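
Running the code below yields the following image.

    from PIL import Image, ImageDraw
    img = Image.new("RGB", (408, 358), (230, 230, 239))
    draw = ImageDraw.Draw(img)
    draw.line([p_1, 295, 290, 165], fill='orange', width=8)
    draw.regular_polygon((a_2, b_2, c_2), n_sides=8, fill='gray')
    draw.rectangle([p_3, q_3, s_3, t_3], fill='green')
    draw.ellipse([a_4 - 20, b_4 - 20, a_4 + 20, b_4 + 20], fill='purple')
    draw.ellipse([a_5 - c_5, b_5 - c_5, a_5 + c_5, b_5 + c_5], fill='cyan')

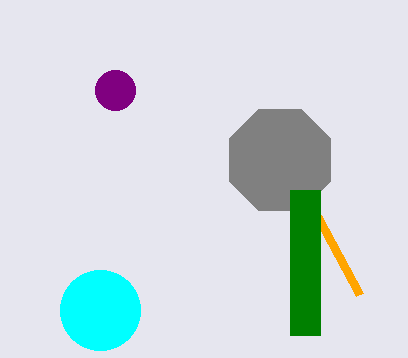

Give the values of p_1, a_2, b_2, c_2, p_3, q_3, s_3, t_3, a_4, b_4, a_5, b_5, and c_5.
p_1 = 360, a_2 = 280, b_2 = 160, c_2 = 55, p_3 = 290, q_3 = 190, s_3 = 320, t_3 = 335, a_4 = 115, b_4 = 90, a_5 = 100, b_5 = 310, c_5 = 40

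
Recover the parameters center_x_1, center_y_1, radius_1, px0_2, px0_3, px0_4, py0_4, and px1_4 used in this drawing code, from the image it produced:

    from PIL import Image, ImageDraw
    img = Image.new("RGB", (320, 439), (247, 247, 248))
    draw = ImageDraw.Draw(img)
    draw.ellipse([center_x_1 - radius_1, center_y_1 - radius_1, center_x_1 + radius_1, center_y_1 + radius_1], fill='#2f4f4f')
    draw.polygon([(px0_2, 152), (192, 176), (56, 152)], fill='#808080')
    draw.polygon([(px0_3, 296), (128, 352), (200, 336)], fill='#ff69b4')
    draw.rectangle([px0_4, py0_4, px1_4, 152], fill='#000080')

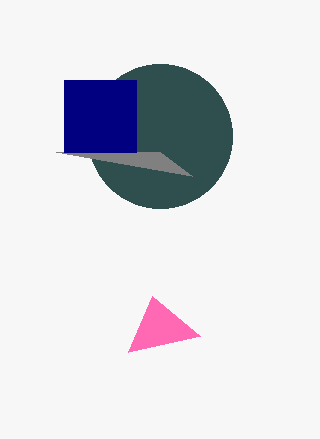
center_x_1 = 160
center_y_1 = 136
radius_1 = 72
px0_2 = 160
px0_3 = 152
px0_4 = 64
py0_4 = 80
px1_4 = 136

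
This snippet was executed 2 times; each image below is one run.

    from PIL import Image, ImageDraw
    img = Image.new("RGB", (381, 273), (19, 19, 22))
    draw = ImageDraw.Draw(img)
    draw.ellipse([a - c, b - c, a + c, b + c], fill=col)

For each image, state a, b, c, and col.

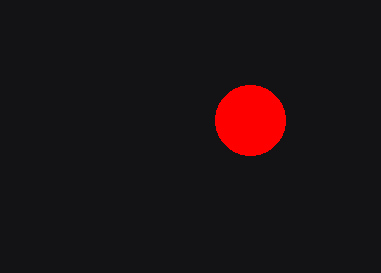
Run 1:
a = 250
b = 120
c = 35
col = 'red'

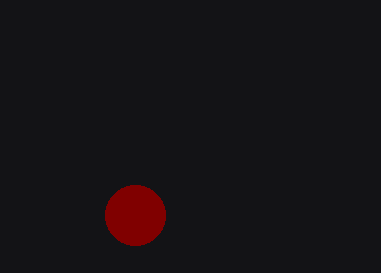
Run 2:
a = 135, b = 215, c = 30, col = 'maroon'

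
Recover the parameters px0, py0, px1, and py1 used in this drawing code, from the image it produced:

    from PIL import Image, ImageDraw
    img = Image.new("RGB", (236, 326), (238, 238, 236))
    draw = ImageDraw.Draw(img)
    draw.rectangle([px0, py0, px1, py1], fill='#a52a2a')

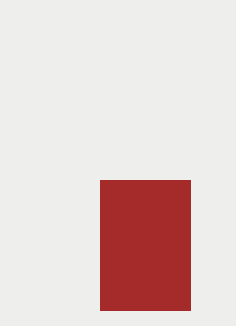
px0 = 100; py0 = 180; px1 = 190; py1 = 310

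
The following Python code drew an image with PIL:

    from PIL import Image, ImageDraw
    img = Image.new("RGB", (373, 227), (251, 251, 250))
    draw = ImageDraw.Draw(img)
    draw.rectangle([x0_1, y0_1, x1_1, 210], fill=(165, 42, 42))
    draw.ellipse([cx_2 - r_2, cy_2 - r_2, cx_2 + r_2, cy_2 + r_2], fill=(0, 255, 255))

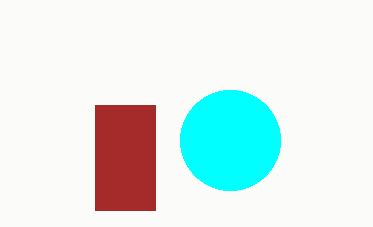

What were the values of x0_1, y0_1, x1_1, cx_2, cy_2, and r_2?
x0_1 = 95; y0_1 = 105; x1_1 = 155; cx_2 = 230; cy_2 = 140; r_2 = 50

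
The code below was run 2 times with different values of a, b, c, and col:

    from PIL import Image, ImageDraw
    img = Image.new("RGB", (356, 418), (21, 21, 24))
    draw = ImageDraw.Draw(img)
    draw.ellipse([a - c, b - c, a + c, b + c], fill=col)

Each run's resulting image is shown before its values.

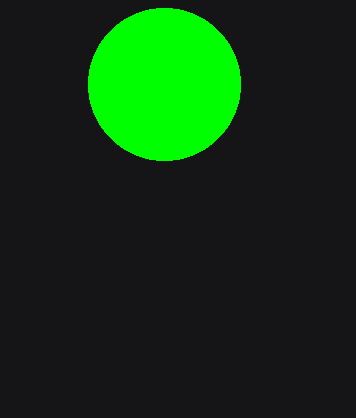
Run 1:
a = 164; b = 84; c = 76; col = 'lime'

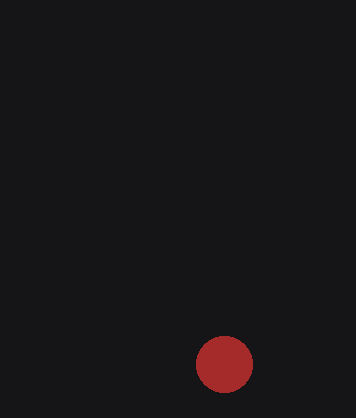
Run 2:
a = 224; b = 364; c = 28; col = 'brown'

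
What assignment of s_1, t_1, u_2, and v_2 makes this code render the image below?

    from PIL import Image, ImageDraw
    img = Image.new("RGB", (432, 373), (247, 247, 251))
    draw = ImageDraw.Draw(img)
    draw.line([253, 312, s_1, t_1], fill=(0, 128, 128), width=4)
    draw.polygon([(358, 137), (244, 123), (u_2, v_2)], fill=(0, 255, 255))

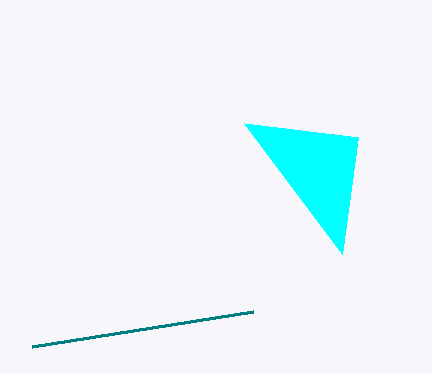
s_1 = 32; t_1 = 347; u_2 = 342; v_2 = 254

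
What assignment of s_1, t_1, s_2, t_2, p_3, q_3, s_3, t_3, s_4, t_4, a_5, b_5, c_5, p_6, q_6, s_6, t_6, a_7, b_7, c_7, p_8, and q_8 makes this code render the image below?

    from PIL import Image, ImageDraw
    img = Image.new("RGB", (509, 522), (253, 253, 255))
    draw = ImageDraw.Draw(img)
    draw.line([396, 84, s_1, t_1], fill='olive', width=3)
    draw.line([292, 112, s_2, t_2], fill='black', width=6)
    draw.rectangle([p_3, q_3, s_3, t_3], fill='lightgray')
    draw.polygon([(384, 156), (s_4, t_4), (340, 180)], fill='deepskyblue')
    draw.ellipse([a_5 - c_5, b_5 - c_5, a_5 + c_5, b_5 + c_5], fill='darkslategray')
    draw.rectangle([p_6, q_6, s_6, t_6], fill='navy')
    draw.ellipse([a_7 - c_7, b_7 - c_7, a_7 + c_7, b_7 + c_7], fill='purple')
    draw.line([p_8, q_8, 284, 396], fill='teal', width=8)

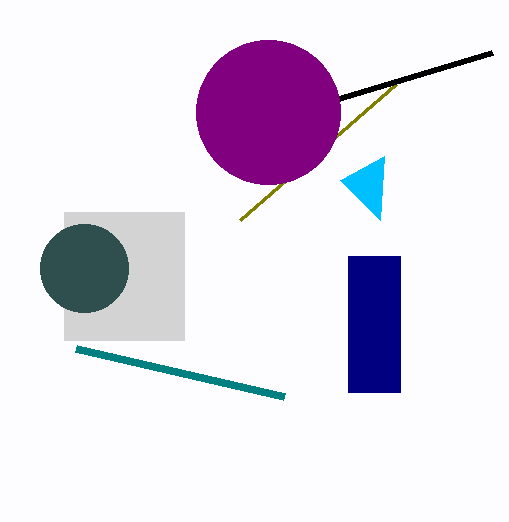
s_1 = 240; t_1 = 220; s_2 = 492; t_2 = 52; p_3 = 64; q_3 = 212; s_3 = 184; t_3 = 340; s_4 = 380; t_4 = 220; a_5 = 84; b_5 = 268; c_5 = 44; p_6 = 348; q_6 = 256; s_6 = 400; t_6 = 392; a_7 = 268; b_7 = 112; c_7 = 72; p_8 = 76; q_8 = 348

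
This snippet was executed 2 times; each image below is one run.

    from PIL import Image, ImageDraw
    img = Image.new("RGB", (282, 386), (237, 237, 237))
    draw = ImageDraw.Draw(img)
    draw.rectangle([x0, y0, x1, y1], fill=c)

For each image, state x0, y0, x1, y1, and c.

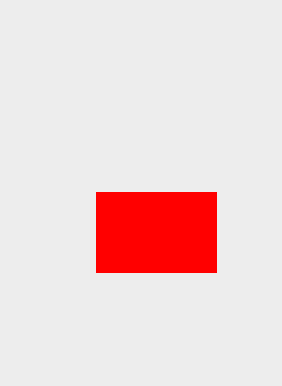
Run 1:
x0 = 96, y0 = 192, x1 = 216, y1 = 272, c = 'red'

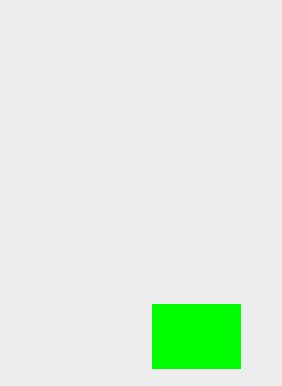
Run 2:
x0 = 152
y0 = 304
x1 = 240
y1 = 368
c = 'lime'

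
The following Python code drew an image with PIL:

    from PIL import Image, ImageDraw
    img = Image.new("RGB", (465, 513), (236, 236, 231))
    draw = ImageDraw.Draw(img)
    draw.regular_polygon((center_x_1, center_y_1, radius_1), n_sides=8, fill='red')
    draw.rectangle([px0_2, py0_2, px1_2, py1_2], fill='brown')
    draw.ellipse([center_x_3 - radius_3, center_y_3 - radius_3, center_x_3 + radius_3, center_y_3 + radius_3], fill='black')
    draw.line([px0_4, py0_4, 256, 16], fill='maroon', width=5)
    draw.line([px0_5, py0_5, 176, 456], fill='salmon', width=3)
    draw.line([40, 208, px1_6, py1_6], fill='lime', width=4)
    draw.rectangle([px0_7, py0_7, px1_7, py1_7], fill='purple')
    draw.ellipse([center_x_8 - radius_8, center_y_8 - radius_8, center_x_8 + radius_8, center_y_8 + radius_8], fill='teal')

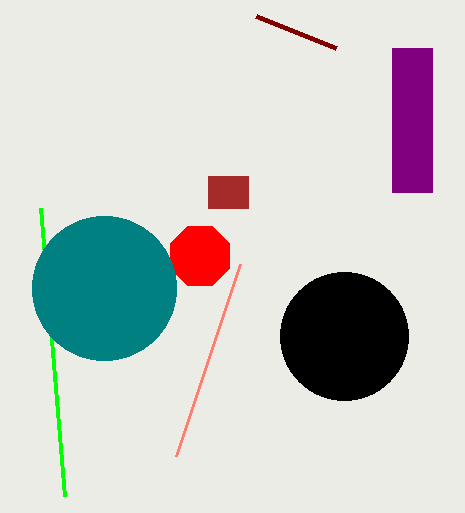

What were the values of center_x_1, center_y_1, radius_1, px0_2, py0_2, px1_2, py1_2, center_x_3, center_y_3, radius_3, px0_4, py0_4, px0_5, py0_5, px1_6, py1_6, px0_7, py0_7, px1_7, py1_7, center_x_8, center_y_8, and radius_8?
center_x_1 = 200, center_y_1 = 256, radius_1 = 32, px0_2 = 208, py0_2 = 176, px1_2 = 248, py1_2 = 208, center_x_3 = 344, center_y_3 = 336, radius_3 = 64, px0_4 = 336, py0_4 = 48, px0_5 = 240, py0_5 = 264, px1_6 = 64, py1_6 = 496, px0_7 = 392, py0_7 = 48, px1_7 = 432, py1_7 = 192, center_x_8 = 104, center_y_8 = 288, radius_8 = 72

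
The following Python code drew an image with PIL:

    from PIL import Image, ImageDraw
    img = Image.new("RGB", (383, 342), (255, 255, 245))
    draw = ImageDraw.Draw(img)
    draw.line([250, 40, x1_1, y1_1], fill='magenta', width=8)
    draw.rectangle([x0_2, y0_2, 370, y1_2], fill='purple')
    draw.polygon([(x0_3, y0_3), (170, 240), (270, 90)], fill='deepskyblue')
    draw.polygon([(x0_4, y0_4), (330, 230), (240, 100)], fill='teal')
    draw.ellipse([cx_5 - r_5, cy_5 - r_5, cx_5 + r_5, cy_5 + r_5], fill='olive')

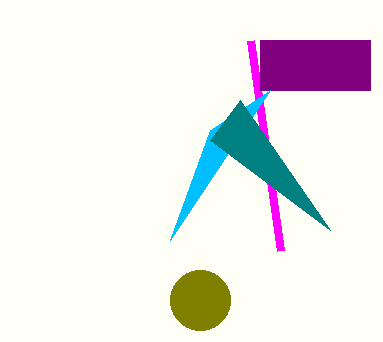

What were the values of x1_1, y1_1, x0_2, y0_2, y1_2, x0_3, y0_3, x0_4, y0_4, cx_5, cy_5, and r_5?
x1_1 = 280, y1_1 = 250, x0_2 = 260, y0_2 = 40, y1_2 = 90, x0_3 = 210, y0_3 = 130, x0_4 = 210, y0_4 = 140, cx_5 = 200, cy_5 = 300, r_5 = 30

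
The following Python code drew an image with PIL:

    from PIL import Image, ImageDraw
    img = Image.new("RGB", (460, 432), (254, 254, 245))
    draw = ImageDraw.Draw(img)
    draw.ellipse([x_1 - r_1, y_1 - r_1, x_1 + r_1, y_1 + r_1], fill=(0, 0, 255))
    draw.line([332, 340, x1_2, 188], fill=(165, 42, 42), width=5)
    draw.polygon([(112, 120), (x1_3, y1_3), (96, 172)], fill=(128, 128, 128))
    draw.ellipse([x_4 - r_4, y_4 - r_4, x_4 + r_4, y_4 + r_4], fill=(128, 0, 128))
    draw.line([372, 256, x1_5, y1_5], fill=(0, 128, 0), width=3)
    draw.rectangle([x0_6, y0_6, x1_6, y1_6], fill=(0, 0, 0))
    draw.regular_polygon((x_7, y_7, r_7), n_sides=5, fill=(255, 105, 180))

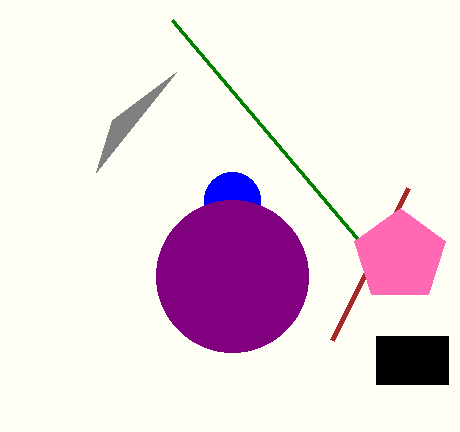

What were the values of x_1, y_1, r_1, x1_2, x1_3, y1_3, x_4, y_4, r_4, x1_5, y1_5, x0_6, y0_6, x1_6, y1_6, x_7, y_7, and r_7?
x_1 = 232; y_1 = 200; r_1 = 28; x1_2 = 408; x1_3 = 176; y1_3 = 72; x_4 = 232; y_4 = 276; r_4 = 76; x1_5 = 172; y1_5 = 20; x0_6 = 376; y0_6 = 336; x1_6 = 448; y1_6 = 384; x_7 = 400; y_7 = 256; r_7 = 48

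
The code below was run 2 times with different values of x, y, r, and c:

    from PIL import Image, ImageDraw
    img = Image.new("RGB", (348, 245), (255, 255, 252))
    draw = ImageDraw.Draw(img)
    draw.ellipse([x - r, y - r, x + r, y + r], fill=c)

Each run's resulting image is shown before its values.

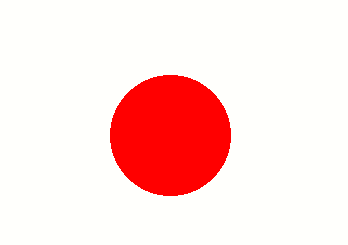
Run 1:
x = 170; y = 135; r = 60; c = 'red'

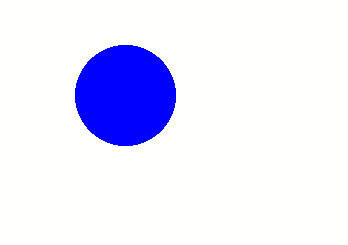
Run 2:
x = 125; y = 95; r = 50; c = 'blue'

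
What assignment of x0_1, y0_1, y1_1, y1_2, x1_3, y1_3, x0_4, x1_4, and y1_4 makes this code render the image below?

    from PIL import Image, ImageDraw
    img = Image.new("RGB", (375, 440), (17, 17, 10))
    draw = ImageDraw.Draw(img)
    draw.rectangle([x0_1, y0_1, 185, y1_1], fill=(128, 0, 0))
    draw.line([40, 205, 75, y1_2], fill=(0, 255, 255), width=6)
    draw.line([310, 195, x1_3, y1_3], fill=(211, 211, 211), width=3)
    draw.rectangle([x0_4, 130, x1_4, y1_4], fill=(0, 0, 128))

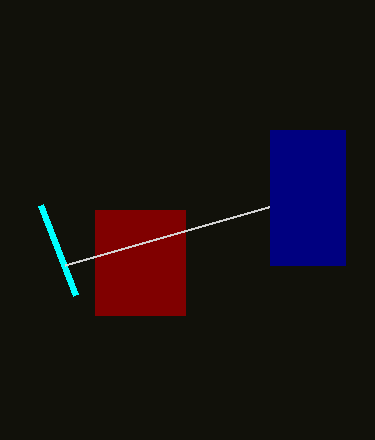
x0_1 = 95, y0_1 = 210, y1_1 = 315, y1_2 = 295, x1_3 = 65, y1_3 = 265, x0_4 = 270, x1_4 = 345, y1_4 = 265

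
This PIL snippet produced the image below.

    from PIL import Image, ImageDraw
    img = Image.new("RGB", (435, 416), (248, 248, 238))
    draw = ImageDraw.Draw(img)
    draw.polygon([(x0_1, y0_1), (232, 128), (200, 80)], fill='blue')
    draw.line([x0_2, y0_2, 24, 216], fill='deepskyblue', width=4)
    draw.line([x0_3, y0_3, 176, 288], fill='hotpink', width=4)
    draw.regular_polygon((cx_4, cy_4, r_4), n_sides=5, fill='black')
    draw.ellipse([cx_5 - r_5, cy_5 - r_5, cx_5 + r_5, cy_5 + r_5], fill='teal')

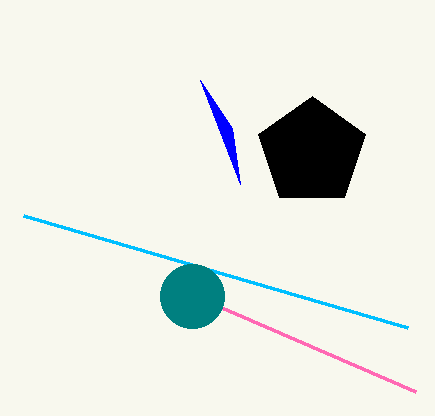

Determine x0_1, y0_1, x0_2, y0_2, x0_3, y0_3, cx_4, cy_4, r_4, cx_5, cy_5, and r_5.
x0_1 = 240, y0_1 = 184, x0_2 = 408, y0_2 = 328, x0_3 = 416, y0_3 = 392, cx_4 = 312, cy_4 = 152, r_4 = 56, cx_5 = 192, cy_5 = 296, r_5 = 32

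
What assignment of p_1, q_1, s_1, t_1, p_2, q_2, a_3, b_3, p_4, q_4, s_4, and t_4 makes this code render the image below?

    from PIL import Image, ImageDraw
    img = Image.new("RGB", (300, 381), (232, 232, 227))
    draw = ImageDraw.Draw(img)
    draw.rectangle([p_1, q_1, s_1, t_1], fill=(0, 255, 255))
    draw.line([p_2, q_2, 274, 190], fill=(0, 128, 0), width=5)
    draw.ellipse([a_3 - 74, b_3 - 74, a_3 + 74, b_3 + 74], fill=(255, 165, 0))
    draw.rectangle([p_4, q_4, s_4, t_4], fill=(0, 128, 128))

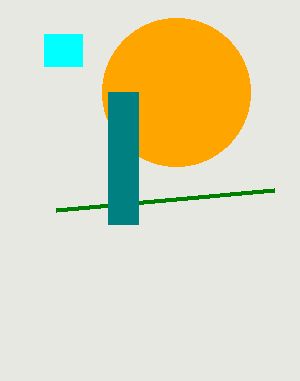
p_1 = 44; q_1 = 34; s_1 = 82; t_1 = 66; p_2 = 56; q_2 = 210; a_3 = 176; b_3 = 92; p_4 = 108; q_4 = 92; s_4 = 138; t_4 = 224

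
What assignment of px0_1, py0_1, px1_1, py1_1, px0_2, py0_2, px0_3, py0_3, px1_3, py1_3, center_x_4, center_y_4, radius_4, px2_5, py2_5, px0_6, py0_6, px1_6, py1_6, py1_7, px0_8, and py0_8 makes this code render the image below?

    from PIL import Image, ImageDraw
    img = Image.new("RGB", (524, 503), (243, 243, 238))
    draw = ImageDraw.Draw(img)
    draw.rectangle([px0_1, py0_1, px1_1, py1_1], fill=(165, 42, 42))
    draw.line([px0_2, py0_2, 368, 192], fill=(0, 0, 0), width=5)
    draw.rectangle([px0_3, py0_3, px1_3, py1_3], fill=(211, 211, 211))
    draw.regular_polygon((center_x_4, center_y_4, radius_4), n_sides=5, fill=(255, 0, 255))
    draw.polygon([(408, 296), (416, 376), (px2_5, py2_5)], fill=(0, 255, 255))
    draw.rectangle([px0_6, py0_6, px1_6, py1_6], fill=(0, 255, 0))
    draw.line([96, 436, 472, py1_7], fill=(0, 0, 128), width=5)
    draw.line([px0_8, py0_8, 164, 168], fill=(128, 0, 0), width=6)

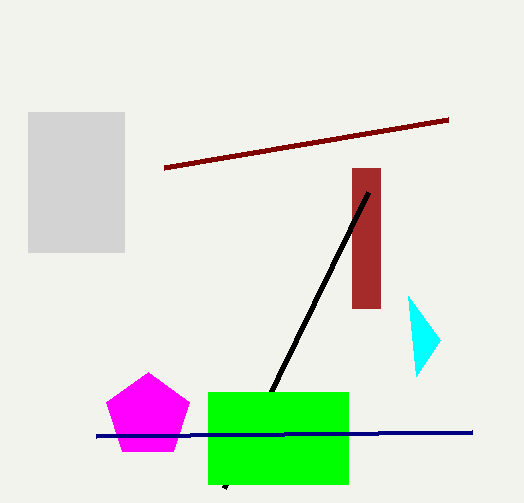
px0_1 = 352; py0_1 = 168; px1_1 = 380; py1_1 = 308; px0_2 = 224; py0_2 = 488; px0_3 = 28; py0_3 = 112; px1_3 = 124; py1_3 = 252; center_x_4 = 148; center_y_4 = 416; radius_4 = 44; px2_5 = 440; py2_5 = 340; px0_6 = 208; py0_6 = 392; px1_6 = 348; py1_6 = 484; py1_7 = 432; px0_8 = 448; py0_8 = 120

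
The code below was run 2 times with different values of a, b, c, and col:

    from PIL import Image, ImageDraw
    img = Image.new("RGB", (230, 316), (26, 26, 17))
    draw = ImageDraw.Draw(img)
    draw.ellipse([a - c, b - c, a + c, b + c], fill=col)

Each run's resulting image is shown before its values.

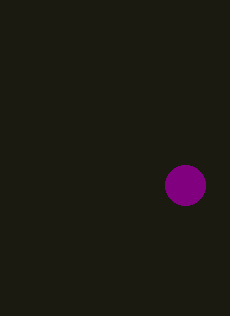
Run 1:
a = 185
b = 185
c = 20
col = 'purple'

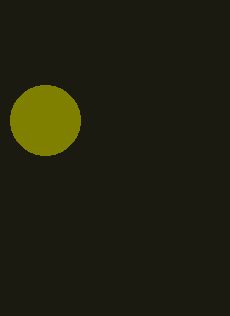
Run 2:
a = 45
b = 120
c = 35
col = 'olive'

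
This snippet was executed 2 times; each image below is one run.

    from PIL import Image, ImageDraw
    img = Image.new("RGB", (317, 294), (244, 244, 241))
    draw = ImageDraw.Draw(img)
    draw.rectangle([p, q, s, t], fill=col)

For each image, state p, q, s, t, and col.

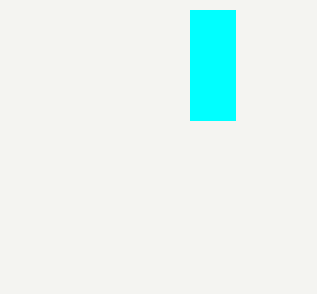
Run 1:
p = 190
q = 10
s = 235
t = 120
col = 'cyan'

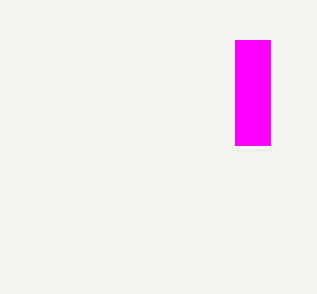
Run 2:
p = 235, q = 40, s = 270, t = 145, col = 'magenta'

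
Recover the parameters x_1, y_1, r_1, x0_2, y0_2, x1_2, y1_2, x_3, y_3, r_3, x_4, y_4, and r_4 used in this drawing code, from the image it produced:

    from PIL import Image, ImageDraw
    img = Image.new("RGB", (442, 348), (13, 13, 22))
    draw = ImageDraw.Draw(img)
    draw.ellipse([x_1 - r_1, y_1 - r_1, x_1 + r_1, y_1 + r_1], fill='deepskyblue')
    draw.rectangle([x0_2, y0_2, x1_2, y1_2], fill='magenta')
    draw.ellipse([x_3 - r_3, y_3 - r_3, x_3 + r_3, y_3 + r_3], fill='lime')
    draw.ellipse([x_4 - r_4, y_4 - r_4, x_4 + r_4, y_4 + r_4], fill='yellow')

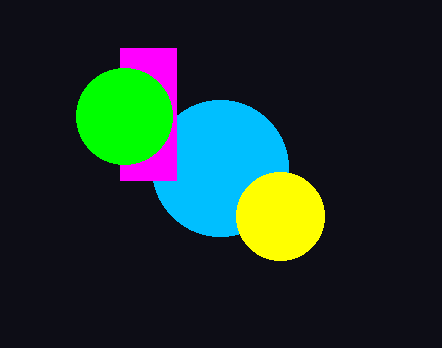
x_1 = 220, y_1 = 168, r_1 = 68, x0_2 = 120, y0_2 = 48, x1_2 = 176, y1_2 = 180, x_3 = 124, y_3 = 116, r_3 = 48, x_4 = 280, y_4 = 216, r_4 = 44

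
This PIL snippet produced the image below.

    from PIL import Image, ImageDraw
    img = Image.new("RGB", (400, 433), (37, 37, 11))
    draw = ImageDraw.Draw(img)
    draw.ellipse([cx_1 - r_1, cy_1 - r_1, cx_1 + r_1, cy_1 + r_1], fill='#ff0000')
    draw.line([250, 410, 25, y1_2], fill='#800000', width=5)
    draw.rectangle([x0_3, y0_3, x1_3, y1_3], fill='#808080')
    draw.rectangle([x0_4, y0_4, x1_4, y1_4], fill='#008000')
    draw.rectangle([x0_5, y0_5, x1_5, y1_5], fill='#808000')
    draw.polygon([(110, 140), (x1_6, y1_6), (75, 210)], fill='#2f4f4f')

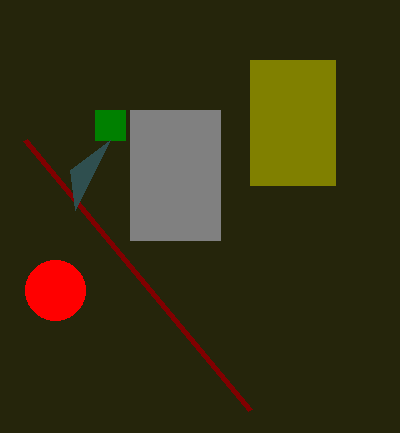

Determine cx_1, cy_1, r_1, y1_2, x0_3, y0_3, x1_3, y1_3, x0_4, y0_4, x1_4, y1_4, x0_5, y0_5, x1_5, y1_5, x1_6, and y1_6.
cx_1 = 55
cy_1 = 290
r_1 = 30
y1_2 = 140
x0_3 = 130
y0_3 = 110
x1_3 = 220
y1_3 = 240
x0_4 = 95
y0_4 = 110
x1_4 = 125
y1_4 = 140
x0_5 = 250
y0_5 = 60
x1_5 = 335
y1_5 = 185
x1_6 = 70
y1_6 = 170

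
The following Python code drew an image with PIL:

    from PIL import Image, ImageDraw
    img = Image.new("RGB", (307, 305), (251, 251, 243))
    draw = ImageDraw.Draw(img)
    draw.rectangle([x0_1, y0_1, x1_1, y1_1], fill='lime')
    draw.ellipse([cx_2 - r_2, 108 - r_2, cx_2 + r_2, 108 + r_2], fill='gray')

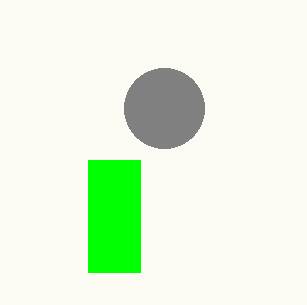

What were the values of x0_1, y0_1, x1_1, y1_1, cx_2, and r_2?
x0_1 = 88
y0_1 = 160
x1_1 = 140
y1_1 = 272
cx_2 = 164
r_2 = 40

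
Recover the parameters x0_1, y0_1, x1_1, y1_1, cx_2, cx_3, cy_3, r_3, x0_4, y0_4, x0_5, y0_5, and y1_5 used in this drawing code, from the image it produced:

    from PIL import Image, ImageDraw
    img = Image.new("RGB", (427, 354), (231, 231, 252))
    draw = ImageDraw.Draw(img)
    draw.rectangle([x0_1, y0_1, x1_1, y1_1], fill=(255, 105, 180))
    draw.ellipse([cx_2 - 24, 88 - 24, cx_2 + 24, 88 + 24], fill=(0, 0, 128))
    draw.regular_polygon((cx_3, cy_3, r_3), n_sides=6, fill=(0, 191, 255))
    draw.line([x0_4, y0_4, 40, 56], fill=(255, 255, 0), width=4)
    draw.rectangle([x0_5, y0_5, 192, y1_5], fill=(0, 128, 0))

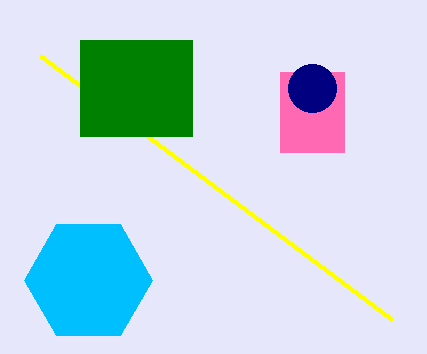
x0_1 = 280, y0_1 = 72, x1_1 = 344, y1_1 = 152, cx_2 = 312, cx_3 = 88, cy_3 = 280, r_3 = 64, x0_4 = 392, y0_4 = 320, x0_5 = 80, y0_5 = 40, y1_5 = 136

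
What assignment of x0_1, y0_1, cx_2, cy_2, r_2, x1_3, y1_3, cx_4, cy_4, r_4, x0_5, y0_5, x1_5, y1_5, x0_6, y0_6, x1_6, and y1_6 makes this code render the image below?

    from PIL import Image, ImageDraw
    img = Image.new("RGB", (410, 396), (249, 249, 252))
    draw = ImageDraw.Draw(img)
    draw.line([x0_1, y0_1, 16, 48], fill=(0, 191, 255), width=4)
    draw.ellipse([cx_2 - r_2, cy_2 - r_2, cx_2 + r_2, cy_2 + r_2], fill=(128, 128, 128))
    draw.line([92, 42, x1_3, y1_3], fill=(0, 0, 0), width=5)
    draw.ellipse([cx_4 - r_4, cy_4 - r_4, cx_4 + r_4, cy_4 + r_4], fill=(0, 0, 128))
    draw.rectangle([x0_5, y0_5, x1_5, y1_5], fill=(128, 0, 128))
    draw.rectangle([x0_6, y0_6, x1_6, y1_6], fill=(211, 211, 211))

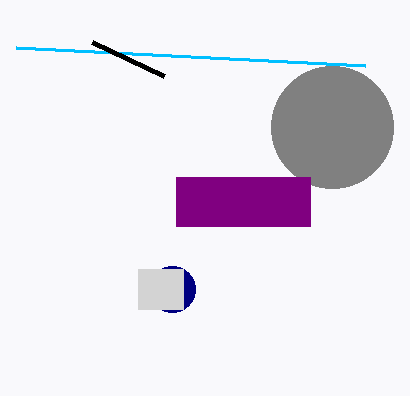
x0_1 = 365; y0_1 = 66; cx_2 = 332; cy_2 = 127; r_2 = 61; x1_3 = 164; y1_3 = 76; cx_4 = 172; cy_4 = 289; r_4 = 23; x0_5 = 176; y0_5 = 177; x1_5 = 310; y1_5 = 226; x0_6 = 138; y0_6 = 269; x1_6 = 183; y1_6 = 309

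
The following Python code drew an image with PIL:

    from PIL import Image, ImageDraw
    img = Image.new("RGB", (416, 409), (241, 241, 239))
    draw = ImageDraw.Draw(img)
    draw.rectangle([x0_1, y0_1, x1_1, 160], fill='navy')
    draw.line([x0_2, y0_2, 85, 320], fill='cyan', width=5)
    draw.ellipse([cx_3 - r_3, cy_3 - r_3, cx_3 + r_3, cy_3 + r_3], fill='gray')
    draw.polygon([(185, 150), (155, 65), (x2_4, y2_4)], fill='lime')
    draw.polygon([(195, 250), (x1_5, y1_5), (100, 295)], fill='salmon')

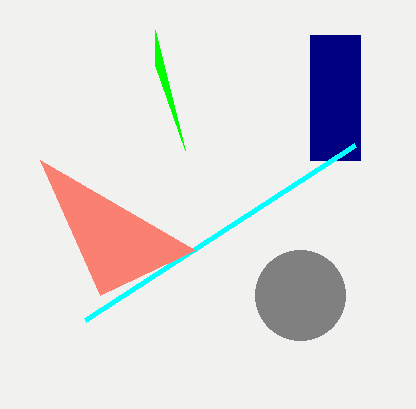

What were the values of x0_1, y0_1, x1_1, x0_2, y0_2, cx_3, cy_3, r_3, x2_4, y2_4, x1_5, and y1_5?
x0_1 = 310; y0_1 = 35; x1_1 = 360; x0_2 = 355; y0_2 = 145; cx_3 = 300; cy_3 = 295; r_3 = 45; x2_4 = 155; y2_4 = 30; x1_5 = 40; y1_5 = 160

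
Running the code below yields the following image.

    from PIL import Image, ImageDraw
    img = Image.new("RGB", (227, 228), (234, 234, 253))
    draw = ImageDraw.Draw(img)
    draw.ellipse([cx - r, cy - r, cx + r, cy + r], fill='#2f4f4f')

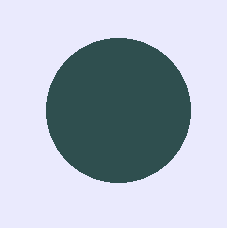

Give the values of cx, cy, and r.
cx = 118
cy = 110
r = 72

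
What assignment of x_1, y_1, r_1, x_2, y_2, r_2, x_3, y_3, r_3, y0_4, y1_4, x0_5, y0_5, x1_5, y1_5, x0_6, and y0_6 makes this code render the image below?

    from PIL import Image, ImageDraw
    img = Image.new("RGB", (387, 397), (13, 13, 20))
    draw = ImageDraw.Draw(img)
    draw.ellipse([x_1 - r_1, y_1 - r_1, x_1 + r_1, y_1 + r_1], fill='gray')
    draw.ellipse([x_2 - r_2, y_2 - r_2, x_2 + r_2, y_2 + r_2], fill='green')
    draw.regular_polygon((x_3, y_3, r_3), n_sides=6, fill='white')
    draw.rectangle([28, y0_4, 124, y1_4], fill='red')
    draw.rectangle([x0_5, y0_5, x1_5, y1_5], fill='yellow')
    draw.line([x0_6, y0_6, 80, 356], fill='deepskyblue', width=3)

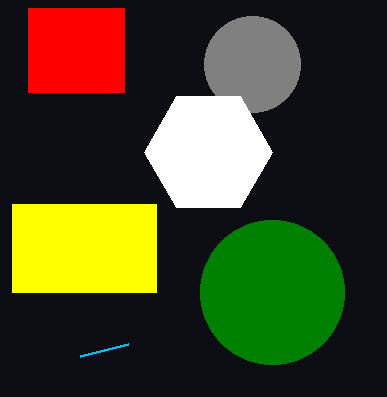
x_1 = 252, y_1 = 64, r_1 = 48, x_2 = 272, y_2 = 292, r_2 = 72, x_3 = 208, y_3 = 152, r_3 = 64, y0_4 = 8, y1_4 = 92, x0_5 = 12, y0_5 = 204, x1_5 = 156, y1_5 = 292, x0_6 = 128, y0_6 = 344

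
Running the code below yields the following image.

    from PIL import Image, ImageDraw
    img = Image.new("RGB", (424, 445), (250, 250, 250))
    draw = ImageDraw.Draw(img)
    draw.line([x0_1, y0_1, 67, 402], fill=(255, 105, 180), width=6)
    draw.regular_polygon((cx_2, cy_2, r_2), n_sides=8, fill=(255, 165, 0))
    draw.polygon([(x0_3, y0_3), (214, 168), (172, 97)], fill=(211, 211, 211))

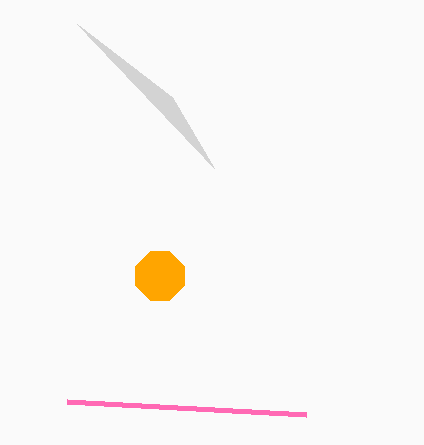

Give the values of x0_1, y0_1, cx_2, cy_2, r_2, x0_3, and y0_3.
x0_1 = 306; y0_1 = 415; cx_2 = 160; cy_2 = 276; r_2 = 26; x0_3 = 77; y0_3 = 24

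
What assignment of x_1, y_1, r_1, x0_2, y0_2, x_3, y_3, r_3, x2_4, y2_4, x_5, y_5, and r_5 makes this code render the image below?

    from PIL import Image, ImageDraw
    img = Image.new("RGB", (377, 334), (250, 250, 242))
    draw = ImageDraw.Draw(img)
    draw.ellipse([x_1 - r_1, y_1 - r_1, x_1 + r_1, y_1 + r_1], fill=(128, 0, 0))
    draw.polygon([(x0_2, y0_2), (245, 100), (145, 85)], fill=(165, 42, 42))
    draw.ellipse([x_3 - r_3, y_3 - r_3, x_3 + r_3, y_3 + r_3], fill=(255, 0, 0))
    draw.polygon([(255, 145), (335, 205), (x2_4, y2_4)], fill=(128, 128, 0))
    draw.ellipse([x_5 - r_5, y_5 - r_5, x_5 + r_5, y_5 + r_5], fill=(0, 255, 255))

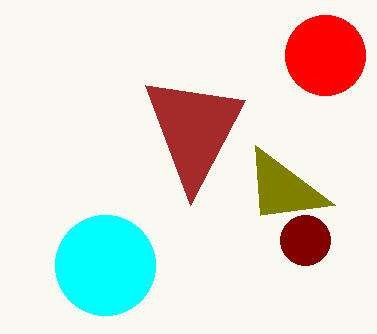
x_1 = 305, y_1 = 240, r_1 = 25, x0_2 = 190, y0_2 = 205, x_3 = 325, y_3 = 55, r_3 = 40, x2_4 = 260, y2_4 = 215, x_5 = 105, y_5 = 265, r_5 = 50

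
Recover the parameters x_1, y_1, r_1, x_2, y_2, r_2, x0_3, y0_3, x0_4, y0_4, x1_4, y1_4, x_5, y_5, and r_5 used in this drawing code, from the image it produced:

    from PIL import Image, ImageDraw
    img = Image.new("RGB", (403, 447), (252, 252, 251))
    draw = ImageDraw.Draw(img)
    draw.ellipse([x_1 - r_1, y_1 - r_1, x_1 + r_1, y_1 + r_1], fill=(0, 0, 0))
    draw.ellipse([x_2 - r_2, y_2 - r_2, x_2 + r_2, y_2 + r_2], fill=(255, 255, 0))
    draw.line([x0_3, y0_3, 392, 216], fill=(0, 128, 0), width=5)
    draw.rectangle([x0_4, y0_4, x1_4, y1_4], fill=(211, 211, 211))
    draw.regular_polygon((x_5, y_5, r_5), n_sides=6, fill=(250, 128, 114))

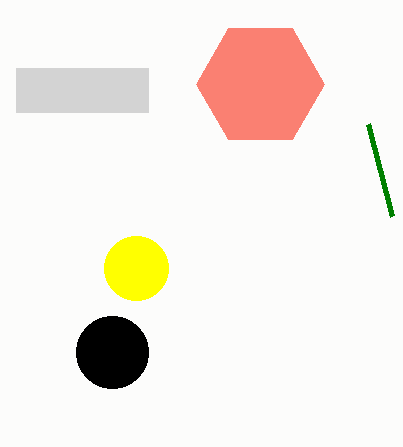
x_1 = 112; y_1 = 352; r_1 = 36; x_2 = 136; y_2 = 268; r_2 = 32; x0_3 = 368; y0_3 = 124; x0_4 = 16; y0_4 = 68; x1_4 = 148; y1_4 = 112; x_5 = 260; y_5 = 84; r_5 = 64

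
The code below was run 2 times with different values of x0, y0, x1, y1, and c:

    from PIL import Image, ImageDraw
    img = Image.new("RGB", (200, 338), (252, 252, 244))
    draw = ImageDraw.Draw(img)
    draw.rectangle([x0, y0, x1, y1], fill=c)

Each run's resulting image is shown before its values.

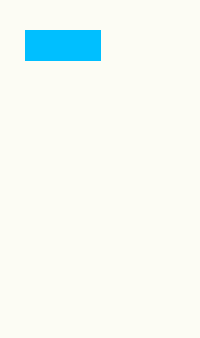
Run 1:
x0 = 25, y0 = 30, x1 = 100, y1 = 60, c = 'deepskyblue'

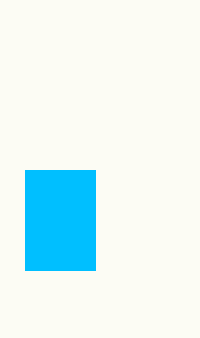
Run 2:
x0 = 25, y0 = 170, x1 = 95, y1 = 270, c = 'deepskyblue'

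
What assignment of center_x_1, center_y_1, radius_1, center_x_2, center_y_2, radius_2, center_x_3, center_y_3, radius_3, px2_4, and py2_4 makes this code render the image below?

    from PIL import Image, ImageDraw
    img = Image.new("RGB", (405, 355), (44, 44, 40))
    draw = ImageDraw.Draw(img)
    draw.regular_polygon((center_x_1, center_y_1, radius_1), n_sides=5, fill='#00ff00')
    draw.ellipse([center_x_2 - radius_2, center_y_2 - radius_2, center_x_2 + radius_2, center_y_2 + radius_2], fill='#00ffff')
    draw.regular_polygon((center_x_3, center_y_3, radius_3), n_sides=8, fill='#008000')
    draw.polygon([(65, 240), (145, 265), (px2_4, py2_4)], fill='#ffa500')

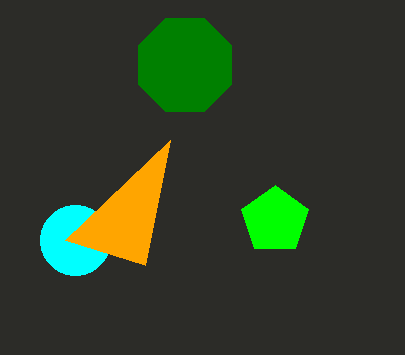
center_x_1 = 275; center_y_1 = 220; radius_1 = 35; center_x_2 = 75; center_y_2 = 240; radius_2 = 35; center_x_3 = 185; center_y_3 = 65; radius_3 = 50; px2_4 = 170; py2_4 = 140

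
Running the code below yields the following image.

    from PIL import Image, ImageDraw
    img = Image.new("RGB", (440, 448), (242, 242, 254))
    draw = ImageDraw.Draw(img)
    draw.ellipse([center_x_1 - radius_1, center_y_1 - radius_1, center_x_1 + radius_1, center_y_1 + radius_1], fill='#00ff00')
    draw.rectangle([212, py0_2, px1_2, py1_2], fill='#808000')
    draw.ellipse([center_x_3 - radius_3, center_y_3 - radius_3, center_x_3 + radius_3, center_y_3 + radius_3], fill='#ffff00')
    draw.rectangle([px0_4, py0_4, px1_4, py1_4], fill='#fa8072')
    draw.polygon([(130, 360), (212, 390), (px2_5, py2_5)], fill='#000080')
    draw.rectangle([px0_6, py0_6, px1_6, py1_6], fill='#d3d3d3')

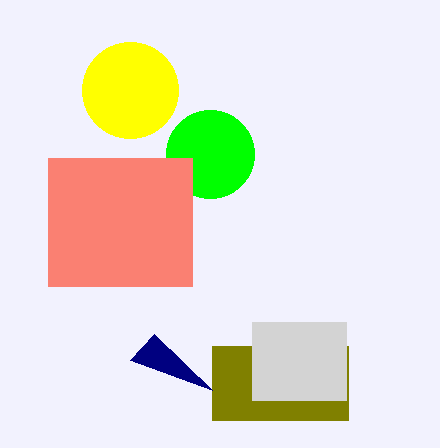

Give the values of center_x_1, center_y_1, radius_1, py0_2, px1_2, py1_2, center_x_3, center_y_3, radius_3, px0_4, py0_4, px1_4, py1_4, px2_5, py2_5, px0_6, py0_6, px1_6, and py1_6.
center_x_1 = 210; center_y_1 = 154; radius_1 = 44; py0_2 = 346; px1_2 = 348; py1_2 = 420; center_x_3 = 130; center_y_3 = 90; radius_3 = 48; px0_4 = 48; py0_4 = 158; px1_4 = 192; py1_4 = 286; px2_5 = 154; py2_5 = 334; px0_6 = 252; py0_6 = 322; px1_6 = 346; py1_6 = 400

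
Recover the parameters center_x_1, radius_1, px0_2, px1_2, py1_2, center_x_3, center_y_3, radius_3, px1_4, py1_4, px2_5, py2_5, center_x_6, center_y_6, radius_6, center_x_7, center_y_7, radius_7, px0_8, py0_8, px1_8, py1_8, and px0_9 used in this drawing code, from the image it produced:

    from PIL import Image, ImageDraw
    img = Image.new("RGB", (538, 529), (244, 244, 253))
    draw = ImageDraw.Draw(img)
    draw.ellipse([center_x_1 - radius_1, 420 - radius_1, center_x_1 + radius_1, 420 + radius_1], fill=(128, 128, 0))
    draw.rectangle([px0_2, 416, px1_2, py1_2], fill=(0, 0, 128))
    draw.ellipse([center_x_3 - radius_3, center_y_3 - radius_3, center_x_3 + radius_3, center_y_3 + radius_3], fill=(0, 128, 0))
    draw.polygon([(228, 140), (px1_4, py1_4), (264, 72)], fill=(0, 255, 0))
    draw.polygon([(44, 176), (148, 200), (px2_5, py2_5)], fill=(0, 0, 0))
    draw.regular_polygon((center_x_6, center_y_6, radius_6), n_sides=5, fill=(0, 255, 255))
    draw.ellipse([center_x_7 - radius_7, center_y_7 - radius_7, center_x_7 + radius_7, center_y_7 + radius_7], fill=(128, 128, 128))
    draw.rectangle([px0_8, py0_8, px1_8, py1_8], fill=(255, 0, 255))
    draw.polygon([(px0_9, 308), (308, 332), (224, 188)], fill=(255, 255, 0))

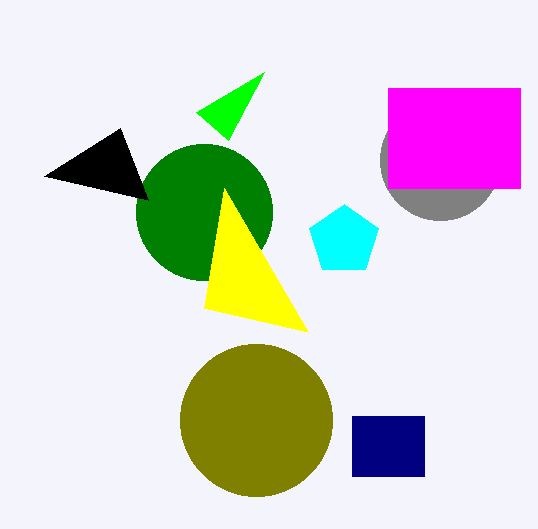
center_x_1 = 256; radius_1 = 76; px0_2 = 352; px1_2 = 424; py1_2 = 476; center_x_3 = 204; center_y_3 = 212; radius_3 = 68; px1_4 = 196; py1_4 = 112; px2_5 = 120; py2_5 = 128; center_x_6 = 344; center_y_6 = 240; radius_6 = 36; center_x_7 = 440; center_y_7 = 160; radius_7 = 60; px0_8 = 388; py0_8 = 88; px1_8 = 520; py1_8 = 188; px0_9 = 204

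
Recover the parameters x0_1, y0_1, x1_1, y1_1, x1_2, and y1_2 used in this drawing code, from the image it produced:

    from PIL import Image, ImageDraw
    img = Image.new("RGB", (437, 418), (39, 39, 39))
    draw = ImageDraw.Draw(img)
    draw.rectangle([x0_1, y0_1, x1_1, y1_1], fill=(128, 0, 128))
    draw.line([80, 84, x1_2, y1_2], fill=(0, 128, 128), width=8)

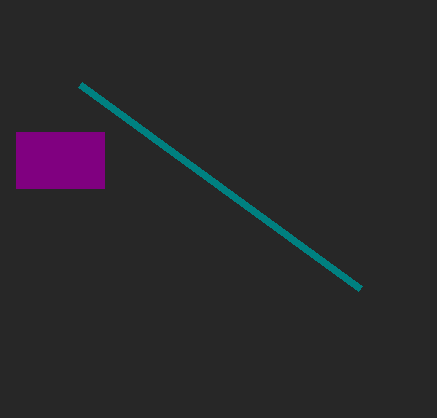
x0_1 = 16, y0_1 = 132, x1_1 = 104, y1_1 = 188, x1_2 = 360, y1_2 = 288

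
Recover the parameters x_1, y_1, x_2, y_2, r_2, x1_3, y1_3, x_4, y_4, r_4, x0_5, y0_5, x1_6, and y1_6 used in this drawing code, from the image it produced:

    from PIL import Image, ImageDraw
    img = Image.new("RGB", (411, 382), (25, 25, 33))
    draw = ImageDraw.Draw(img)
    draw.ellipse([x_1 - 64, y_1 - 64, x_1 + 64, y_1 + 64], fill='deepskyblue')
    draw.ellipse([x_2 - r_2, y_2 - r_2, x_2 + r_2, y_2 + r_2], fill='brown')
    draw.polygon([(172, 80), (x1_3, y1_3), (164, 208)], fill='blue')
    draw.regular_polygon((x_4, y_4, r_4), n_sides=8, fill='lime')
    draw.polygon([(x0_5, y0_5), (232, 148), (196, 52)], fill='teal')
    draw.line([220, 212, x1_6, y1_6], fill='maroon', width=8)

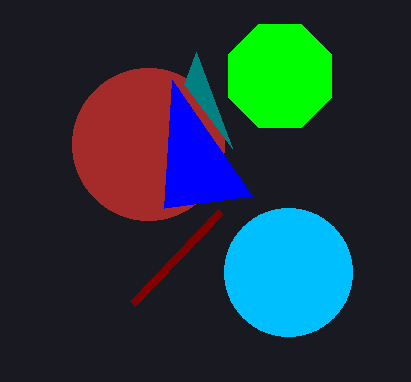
x_1 = 288; y_1 = 272; x_2 = 148; y_2 = 144; r_2 = 76; x1_3 = 252; y1_3 = 196; x_4 = 280; y_4 = 76; r_4 = 56; x0_5 = 184; y0_5 = 84; x1_6 = 132; y1_6 = 304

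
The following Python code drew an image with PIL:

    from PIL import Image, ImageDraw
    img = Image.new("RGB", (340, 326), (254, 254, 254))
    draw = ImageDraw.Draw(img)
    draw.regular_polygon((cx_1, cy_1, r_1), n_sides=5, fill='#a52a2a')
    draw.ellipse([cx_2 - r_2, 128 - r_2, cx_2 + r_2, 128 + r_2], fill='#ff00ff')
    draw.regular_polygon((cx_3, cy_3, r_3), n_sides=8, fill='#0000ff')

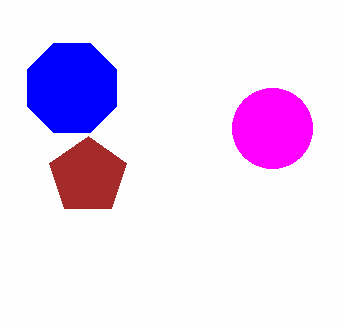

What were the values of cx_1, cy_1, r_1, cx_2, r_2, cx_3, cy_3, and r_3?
cx_1 = 88; cy_1 = 176; r_1 = 40; cx_2 = 272; r_2 = 40; cx_3 = 72; cy_3 = 88; r_3 = 48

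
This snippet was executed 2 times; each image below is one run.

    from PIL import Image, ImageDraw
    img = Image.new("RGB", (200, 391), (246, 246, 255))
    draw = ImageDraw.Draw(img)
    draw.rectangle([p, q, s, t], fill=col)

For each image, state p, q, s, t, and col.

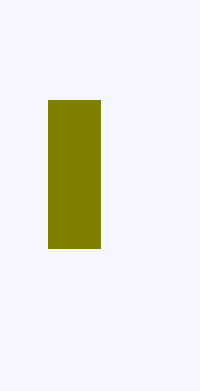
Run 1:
p = 48, q = 100, s = 100, t = 248, col = 'olive'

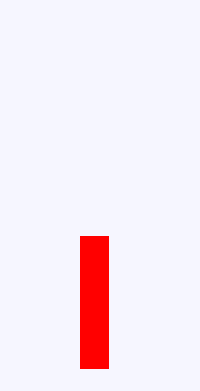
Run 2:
p = 80
q = 236
s = 108
t = 368
col = 'red'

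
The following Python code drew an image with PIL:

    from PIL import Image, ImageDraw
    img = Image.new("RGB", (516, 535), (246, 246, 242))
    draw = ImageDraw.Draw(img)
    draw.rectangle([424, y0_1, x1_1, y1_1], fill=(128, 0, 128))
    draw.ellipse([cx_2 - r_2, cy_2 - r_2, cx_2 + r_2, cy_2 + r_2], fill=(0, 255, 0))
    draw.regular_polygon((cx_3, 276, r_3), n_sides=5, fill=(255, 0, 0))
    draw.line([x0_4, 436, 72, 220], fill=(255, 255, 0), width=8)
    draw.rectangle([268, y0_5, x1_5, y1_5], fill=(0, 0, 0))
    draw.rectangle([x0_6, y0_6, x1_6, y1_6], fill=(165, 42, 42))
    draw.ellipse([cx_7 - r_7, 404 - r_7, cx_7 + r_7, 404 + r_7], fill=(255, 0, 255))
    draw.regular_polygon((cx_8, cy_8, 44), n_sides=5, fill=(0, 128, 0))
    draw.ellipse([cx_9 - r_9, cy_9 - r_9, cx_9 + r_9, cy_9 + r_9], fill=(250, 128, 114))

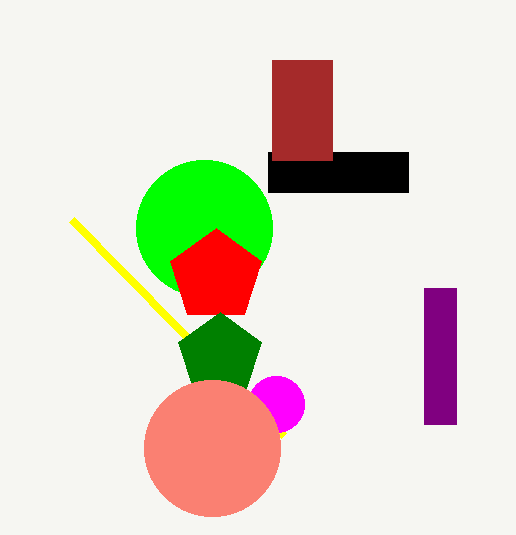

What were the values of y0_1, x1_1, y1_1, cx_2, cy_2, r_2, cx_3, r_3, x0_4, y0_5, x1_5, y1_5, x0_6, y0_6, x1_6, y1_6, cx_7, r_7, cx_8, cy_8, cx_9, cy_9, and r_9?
y0_1 = 288; x1_1 = 456; y1_1 = 424; cx_2 = 204; cy_2 = 228; r_2 = 68; cx_3 = 216; r_3 = 48; x0_4 = 284; y0_5 = 152; x1_5 = 408; y1_5 = 192; x0_6 = 272; y0_6 = 60; x1_6 = 332; y1_6 = 160; cx_7 = 276; r_7 = 28; cx_8 = 220; cy_8 = 356; cx_9 = 212; cy_9 = 448; r_9 = 68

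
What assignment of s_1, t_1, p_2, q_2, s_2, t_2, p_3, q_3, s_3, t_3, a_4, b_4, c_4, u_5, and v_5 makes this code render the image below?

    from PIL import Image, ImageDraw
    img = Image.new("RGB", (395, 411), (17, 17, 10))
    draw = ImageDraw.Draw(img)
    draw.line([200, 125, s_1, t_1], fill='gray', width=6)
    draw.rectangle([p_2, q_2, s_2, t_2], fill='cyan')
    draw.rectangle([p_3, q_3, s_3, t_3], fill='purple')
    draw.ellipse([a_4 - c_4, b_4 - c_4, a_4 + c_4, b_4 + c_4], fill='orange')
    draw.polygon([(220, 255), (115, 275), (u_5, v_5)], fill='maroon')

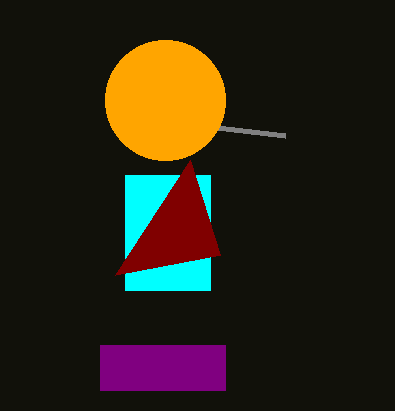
s_1 = 285, t_1 = 135, p_2 = 125, q_2 = 175, s_2 = 210, t_2 = 290, p_3 = 100, q_3 = 345, s_3 = 225, t_3 = 390, a_4 = 165, b_4 = 100, c_4 = 60, u_5 = 190, v_5 = 160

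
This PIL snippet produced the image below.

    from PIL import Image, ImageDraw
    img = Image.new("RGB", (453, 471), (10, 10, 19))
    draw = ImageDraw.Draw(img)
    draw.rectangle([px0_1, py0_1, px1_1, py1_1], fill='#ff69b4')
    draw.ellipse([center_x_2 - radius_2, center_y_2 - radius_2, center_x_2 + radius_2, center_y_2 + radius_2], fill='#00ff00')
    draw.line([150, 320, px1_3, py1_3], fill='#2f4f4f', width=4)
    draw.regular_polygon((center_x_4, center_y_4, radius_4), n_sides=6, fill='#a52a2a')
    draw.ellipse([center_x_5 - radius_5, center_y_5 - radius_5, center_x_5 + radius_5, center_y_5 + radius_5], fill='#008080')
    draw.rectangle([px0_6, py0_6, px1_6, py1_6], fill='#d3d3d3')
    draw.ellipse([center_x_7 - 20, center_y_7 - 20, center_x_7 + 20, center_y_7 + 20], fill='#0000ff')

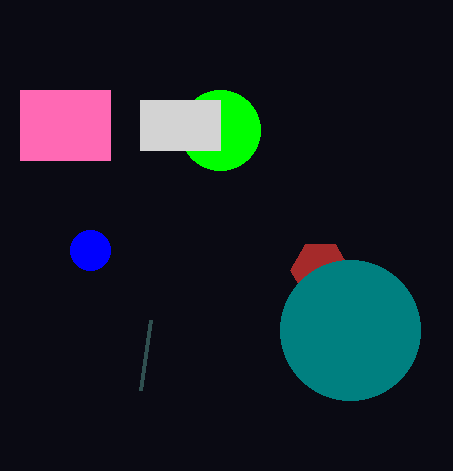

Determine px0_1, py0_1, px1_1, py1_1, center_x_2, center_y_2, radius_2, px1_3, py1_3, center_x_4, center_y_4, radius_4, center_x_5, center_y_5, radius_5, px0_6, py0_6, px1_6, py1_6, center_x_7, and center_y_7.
px0_1 = 20, py0_1 = 90, px1_1 = 110, py1_1 = 160, center_x_2 = 220, center_y_2 = 130, radius_2 = 40, px1_3 = 140, py1_3 = 390, center_x_4 = 320, center_y_4 = 270, radius_4 = 30, center_x_5 = 350, center_y_5 = 330, radius_5 = 70, px0_6 = 140, py0_6 = 100, px1_6 = 220, py1_6 = 150, center_x_7 = 90, center_y_7 = 250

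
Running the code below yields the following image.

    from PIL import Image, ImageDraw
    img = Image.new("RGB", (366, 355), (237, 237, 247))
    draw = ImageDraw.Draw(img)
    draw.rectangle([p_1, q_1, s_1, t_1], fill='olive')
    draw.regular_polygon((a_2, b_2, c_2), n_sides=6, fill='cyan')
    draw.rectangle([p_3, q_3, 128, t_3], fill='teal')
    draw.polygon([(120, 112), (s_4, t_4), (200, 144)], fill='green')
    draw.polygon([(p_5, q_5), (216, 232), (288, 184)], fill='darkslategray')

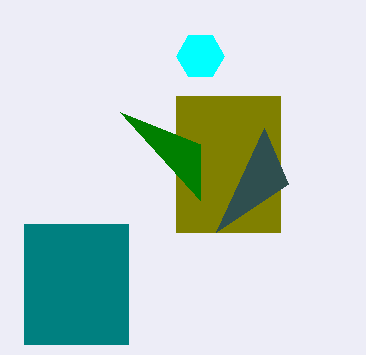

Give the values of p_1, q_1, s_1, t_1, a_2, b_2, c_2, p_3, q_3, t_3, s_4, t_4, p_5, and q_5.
p_1 = 176; q_1 = 96; s_1 = 280; t_1 = 232; a_2 = 200; b_2 = 56; c_2 = 24; p_3 = 24; q_3 = 224; t_3 = 344; s_4 = 200; t_4 = 200; p_5 = 264; q_5 = 128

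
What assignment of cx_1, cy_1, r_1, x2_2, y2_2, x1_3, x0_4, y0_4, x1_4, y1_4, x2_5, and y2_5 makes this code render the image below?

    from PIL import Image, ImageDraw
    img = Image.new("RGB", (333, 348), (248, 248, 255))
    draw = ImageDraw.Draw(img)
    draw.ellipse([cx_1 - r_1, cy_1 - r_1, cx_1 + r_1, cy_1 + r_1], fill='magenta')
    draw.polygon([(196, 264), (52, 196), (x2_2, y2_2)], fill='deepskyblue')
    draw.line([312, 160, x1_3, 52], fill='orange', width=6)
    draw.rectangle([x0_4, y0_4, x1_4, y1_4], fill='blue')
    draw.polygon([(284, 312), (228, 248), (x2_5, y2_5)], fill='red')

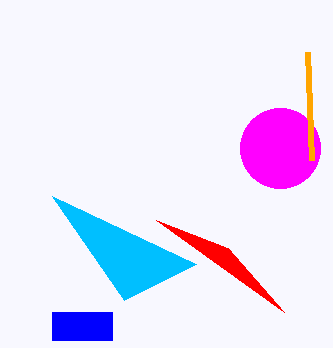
cx_1 = 280
cy_1 = 148
r_1 = 40
x2_2 = 124
y2_2 = 300
x1_3 = 308
x0_4 = 52
y0_4 = 312
x1_4 = 112
y1_4 = 340
x2_5 = 156
y2_5 = 220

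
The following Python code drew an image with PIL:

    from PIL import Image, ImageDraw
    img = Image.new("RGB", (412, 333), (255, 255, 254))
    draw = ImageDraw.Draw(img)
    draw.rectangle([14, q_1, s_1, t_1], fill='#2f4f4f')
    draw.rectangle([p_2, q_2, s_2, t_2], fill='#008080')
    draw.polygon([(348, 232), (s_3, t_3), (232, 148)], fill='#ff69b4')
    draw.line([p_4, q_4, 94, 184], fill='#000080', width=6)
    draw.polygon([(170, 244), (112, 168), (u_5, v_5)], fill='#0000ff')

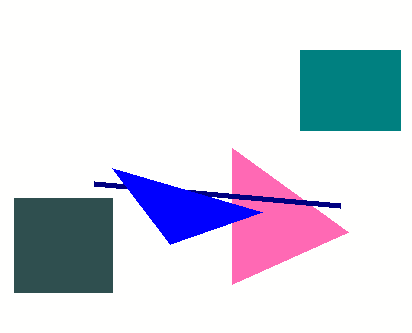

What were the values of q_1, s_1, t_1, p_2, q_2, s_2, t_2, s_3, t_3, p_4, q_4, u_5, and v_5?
q_1 = 198, s_1 = 112, t_1 = 292, p_2 = 300, q_2 = 50, s_2 = 400, t_2 = 130, s_3 = 232, t_3 = 284, p_4 = 340, q_4 = 206, u_5 = 262, v_5 = 212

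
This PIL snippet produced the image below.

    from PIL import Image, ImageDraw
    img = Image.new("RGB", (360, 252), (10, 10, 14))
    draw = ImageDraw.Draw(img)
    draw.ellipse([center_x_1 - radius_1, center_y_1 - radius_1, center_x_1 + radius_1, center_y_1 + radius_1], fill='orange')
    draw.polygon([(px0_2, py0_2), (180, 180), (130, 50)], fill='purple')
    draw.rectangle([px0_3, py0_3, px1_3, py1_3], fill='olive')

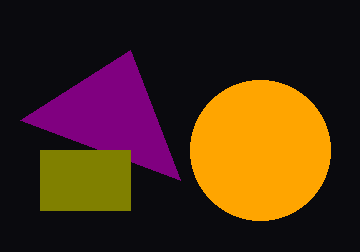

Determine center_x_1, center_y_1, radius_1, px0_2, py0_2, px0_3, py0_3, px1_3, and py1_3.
center_x_1 = 260
center_y_1 = 150
radius_1 = 70
px0_2 = 20
py0_2 = 120
px0_3 = 40
py0_3 = 150
px1_3 = 130
py1_3 = 210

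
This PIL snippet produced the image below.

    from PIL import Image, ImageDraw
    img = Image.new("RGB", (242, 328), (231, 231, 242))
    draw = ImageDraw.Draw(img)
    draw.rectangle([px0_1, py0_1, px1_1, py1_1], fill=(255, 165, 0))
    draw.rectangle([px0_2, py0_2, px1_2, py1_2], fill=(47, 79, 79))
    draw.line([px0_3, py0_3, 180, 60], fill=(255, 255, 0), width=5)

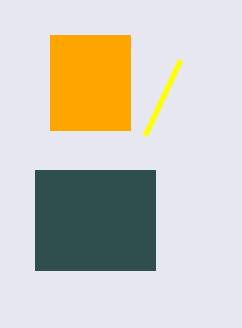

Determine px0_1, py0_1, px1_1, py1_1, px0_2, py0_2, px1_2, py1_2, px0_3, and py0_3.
px0_1 = 50; py0_1 = 35; px1_1 = 130; py1_1 = 130; px0_2 = 35; py0_2 = 170; px1_2 = 155; py1_2 = 270; px0_3 = 145; py0_3 = 135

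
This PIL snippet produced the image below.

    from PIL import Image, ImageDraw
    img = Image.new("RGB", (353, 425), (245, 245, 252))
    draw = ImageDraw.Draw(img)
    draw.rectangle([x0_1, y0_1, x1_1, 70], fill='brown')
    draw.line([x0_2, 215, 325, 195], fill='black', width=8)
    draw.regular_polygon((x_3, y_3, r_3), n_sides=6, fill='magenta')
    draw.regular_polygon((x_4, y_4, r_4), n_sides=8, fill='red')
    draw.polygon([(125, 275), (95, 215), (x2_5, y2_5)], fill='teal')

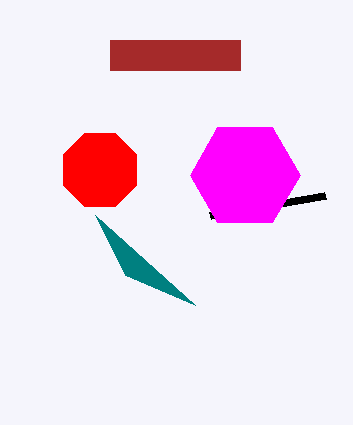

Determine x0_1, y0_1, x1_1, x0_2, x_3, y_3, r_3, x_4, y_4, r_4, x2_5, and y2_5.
x0_1 = 110
y0_1 = 40
x1_1 = 240
x0_2 = 210
x_3 = 245
y_3 = 175
r_3 = 55
x_4 = 100
y_4 = 170
r_4 = 40
x2_5 = 195
y2_5 = 305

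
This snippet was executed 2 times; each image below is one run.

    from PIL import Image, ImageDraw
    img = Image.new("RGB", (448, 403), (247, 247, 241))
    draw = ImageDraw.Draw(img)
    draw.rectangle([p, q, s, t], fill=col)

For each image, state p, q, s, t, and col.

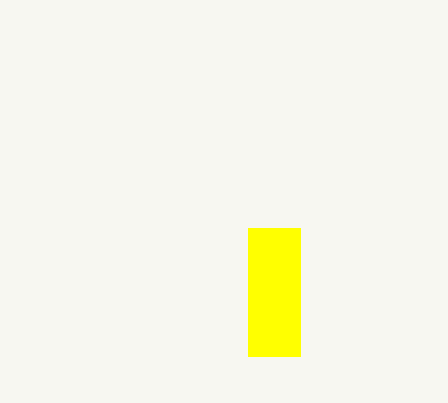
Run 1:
p = 248; q = 228; s = 300; t = 356; col = 'yellow'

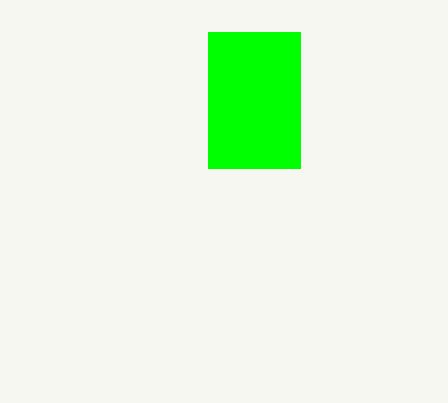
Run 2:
p = 208, q = 32, s = 300, t = 168, col = 'lime'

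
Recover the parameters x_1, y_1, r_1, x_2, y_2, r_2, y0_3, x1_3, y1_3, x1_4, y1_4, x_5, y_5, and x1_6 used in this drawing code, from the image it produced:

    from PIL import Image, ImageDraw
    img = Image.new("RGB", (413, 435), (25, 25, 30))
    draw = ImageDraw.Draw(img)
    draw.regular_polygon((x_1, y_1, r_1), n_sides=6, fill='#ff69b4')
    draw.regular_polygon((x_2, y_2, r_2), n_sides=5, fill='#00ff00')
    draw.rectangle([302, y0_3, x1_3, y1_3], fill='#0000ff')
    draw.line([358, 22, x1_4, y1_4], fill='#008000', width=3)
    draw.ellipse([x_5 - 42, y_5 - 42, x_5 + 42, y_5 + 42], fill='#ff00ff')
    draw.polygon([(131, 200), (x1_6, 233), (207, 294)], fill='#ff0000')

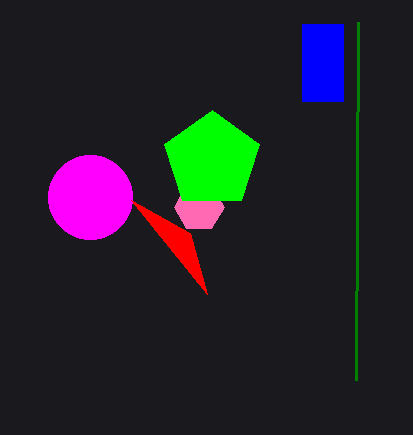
x_1 = 199; y_1 = 207; r_1 = 25; x_2 = 212; y_2 = 160; r_2 = 50; y0_3 = 24; x1_3 = 343; y1_3 = 101; x1_4 = 356; y1_4 = 380; x_5 = 90; y_5 = 197; x1_6 = 190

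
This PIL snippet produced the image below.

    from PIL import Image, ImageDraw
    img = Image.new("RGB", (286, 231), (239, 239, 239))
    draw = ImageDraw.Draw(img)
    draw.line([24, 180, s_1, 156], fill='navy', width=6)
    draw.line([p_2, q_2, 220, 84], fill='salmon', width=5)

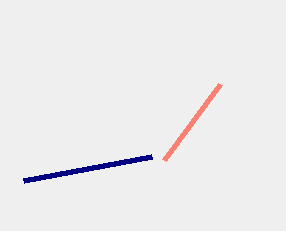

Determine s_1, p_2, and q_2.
s_1 = 152, p_2 = 164, q_2 = 160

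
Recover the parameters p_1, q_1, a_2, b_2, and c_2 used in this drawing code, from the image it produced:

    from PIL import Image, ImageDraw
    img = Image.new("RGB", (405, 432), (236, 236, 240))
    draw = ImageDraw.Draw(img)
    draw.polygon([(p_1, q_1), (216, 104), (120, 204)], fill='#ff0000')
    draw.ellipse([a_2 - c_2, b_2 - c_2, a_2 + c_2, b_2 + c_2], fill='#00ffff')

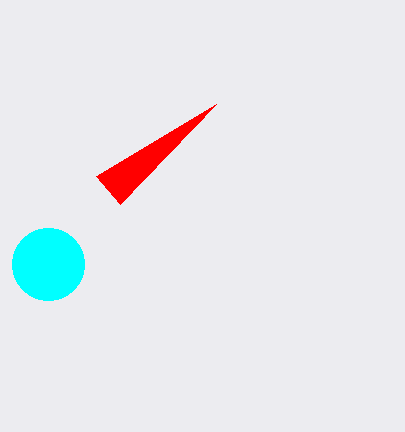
p_1 = 96; q_1 = 176; a_2 = 48; b_2 = 264; c_2 = 36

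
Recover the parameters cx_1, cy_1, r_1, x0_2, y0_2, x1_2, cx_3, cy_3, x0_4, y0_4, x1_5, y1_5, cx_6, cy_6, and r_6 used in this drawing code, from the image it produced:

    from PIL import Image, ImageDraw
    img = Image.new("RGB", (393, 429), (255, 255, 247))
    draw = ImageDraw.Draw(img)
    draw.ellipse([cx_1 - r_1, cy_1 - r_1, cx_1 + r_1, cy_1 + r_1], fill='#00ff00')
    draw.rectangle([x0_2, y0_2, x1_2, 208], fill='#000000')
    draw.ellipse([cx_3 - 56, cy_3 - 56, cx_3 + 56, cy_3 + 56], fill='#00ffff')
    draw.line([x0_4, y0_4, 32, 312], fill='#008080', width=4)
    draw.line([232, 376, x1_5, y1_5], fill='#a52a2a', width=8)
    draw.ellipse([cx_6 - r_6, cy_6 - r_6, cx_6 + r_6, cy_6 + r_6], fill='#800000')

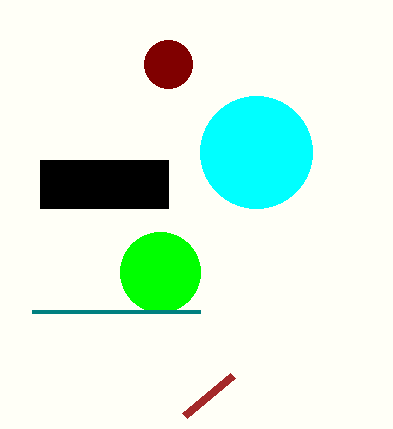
cx_1 = 160; cy_1 = 272; r_1 = 40; x0_2 = 40; y0_2 = 160; x1_2 = 168; cx_3 = 256; cy_3 = 152; x0_4 = 200; y0_4 = 312; x1_5 = 184; y1_5 = 416; cx_6 = 168; cy_6 = 64; r_6 = 24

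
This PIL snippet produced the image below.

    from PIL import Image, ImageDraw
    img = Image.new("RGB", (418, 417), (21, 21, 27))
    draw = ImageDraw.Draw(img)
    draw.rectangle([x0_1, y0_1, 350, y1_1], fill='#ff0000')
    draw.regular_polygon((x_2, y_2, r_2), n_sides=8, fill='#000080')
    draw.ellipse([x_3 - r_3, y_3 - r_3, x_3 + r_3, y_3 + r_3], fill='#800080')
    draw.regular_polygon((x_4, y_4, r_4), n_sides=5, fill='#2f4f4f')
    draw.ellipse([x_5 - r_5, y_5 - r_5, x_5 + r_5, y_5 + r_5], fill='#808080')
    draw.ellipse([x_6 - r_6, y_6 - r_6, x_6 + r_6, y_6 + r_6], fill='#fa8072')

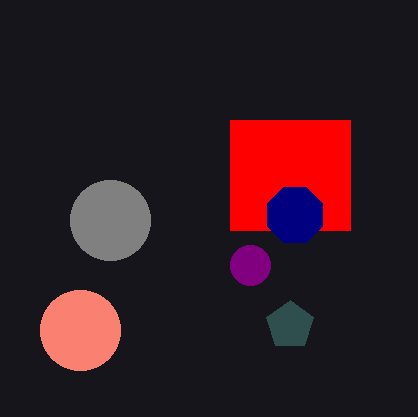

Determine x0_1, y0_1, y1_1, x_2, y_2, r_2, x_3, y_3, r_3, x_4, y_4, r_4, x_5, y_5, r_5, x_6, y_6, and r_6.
x0_1 = 230; y0_1 = 120; y1_1 = 230; x_2 = 295; y_2 = 215; r_2 = 30; x_3 = 250; y_3 = 265; r_3 = 20; x_4 = 290; y_4 = 325; r_4 = 25; x_5 = 110; y_5 = 220; r_5 = 40; x_6 = 80; y_6 = 330; r_6 = 40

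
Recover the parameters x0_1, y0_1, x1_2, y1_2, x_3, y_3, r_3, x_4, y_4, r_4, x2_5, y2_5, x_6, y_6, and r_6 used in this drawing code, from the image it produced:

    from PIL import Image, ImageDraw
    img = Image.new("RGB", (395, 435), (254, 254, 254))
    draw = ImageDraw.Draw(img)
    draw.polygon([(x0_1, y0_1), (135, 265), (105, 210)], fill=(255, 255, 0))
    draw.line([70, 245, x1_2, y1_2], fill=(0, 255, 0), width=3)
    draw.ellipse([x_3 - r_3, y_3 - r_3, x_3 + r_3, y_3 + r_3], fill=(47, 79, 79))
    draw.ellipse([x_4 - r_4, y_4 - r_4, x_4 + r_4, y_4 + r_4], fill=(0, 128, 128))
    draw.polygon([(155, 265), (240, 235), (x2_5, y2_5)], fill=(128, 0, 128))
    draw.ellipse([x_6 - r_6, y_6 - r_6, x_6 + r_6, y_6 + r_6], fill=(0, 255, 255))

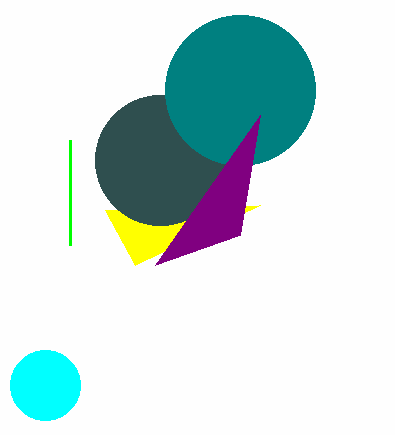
x0_1 = 260, y0_1 = 205, x1_2 = 70, y1_2 = 140, x_3 = 160, y_3 = 160, r_3 = 65, x_4 = 240, y_4 = 90, r_4 = 75, x2_5 = 260, y2_5 = 115, x_6 = 45, y_6 = 385, r_6 = 35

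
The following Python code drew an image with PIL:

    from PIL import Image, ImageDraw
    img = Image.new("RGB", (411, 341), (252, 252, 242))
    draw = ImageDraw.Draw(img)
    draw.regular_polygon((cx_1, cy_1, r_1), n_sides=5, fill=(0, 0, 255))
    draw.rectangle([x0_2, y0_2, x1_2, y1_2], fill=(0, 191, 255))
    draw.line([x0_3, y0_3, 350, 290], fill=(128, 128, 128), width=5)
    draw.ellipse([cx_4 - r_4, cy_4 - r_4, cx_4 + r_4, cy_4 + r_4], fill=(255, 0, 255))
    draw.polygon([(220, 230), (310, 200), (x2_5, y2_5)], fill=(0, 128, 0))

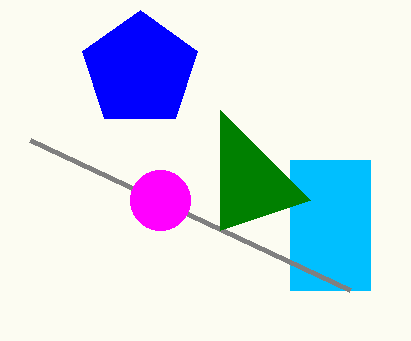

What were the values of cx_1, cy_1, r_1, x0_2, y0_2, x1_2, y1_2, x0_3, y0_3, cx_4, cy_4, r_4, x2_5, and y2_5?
cx_1 = 140
cy_1 = 70
r_1 = 60
x0_2 = 290
y0_2 = 160
x1_2 = 370
y1_2 = 290
x0_3 = 30
y0_3 = 140
cx_4 = 160
cy_4 = 200
r_4 = 30
x2_5 = 220
y2_5 = 110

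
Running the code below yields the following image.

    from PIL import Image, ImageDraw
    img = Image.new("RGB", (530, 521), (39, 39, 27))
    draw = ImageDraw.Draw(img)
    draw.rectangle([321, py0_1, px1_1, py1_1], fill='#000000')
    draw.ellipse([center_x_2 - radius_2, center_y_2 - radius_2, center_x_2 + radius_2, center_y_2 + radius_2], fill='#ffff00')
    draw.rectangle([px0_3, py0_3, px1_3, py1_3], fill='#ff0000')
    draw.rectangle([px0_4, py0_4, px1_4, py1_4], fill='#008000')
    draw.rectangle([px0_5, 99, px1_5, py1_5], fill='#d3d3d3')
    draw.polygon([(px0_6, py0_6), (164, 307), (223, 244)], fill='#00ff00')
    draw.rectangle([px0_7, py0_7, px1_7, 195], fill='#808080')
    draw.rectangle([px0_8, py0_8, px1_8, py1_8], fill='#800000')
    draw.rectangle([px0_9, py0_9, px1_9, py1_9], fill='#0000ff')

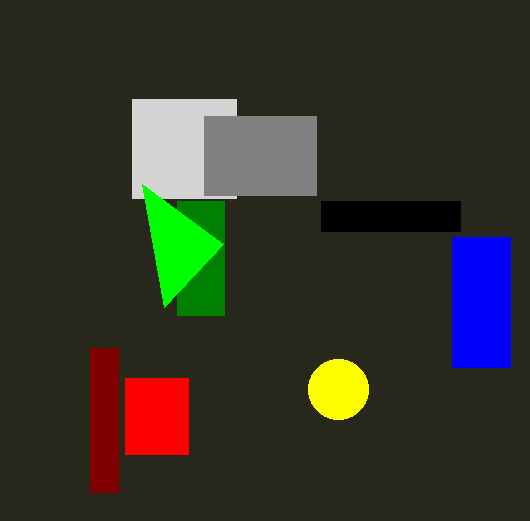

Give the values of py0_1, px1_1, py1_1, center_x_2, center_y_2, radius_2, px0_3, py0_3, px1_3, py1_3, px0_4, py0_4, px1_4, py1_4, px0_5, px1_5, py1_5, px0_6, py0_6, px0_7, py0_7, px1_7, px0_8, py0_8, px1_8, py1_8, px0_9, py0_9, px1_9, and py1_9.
py0_1 = 201, px1_1 = 460, py1_1 = 231, center_x_2 = 338, center_y_2 = 389, radius_2 = 30, px0_3 = 125, py0_3 = 378, px1_3 = 188, py1_3 = 454, px0_4 = 177, py0_4 = 201, px1_4 = 224, py1_4 = 315, px0_5 = 132, px1_5 = 236, py1_5 = 198, px0_6 = 142, py0_6 = 184, px0_7 = 204, py0_7 = 116, px1_7 = 316, px0_8 = 90, py0_8 = 348, px1_8 = 118, py1_8 = 492, px0_9 = 452, py0_9 = 237, px1_9 = 510, py1_9 = 367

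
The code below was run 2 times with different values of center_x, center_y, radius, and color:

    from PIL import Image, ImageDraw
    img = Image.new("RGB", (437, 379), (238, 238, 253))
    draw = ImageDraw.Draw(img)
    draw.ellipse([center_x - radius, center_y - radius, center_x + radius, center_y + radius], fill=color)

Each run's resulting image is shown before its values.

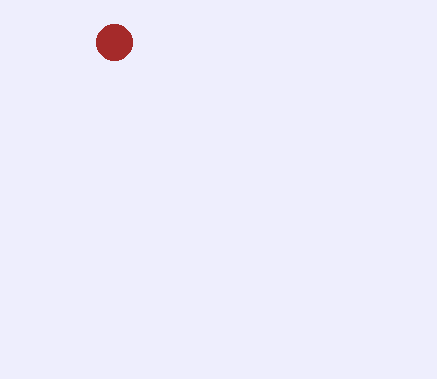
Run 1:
center_x = 114; center_y = 42; radius = 18; color = 'brown'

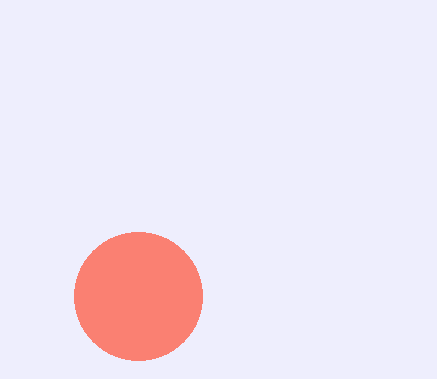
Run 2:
center_x = 138; center_y = 296; radius = 64; color = 'salmon'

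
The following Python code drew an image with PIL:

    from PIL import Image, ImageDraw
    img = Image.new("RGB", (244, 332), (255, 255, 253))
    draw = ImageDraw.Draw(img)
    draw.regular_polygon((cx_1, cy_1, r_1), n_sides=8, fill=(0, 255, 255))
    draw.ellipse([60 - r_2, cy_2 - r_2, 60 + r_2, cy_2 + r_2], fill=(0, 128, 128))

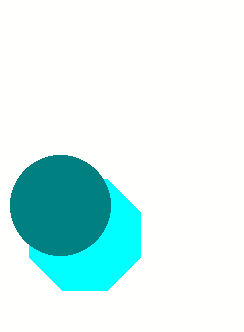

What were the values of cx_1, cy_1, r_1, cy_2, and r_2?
cx_1 = 85
cy_1 = 235
r_1 = 60
cy_2 = 205
r_2 = 50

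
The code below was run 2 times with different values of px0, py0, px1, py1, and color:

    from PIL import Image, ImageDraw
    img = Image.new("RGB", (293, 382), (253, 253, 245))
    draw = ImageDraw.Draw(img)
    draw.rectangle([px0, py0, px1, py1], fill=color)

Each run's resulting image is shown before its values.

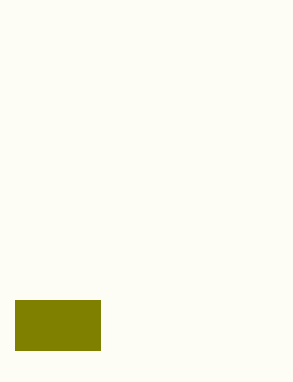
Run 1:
px0 = 15, py0 = 300, px1 = 100, py1 = 350, color = 'olive'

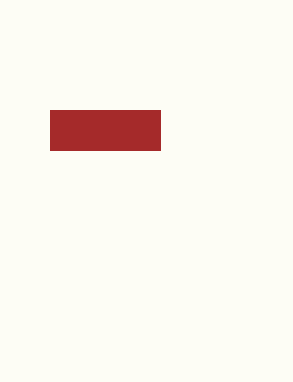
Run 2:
px0 = 50
py0 = 110
px1 = 160
py1 = 150
color = 'brown'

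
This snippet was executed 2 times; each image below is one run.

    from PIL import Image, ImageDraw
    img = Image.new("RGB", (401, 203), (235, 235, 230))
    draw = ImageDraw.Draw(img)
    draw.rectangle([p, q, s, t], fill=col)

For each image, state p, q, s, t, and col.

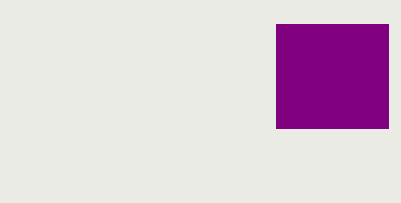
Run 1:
p = 276, q = 24, s = 388, t = 128, col = 'purple'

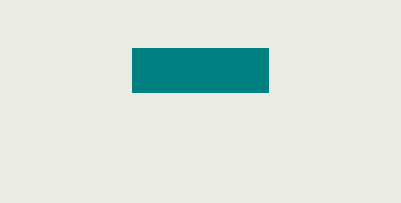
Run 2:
p = 132, q = 48, s = 268, t = 92, col = 'teal'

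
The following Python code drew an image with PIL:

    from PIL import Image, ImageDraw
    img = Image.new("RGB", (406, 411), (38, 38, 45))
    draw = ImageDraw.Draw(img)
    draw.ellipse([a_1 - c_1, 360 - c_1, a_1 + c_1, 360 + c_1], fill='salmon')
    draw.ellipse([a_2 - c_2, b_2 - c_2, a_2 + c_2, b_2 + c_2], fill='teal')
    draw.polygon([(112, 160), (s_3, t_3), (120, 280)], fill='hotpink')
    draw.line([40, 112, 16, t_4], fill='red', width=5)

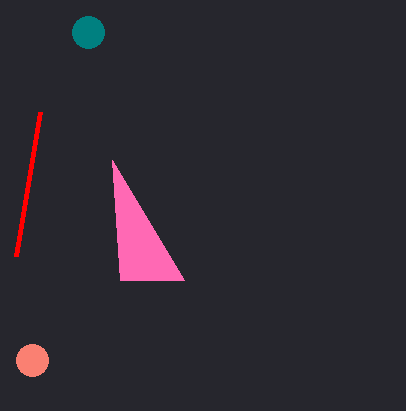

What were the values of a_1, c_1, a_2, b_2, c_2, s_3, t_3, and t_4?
a_1 = 32
c_1 = 16
a_2 = 88
b_2 = 32
c_2 = 16
s_3 = 184
t_3 = 280
t_4 = 256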